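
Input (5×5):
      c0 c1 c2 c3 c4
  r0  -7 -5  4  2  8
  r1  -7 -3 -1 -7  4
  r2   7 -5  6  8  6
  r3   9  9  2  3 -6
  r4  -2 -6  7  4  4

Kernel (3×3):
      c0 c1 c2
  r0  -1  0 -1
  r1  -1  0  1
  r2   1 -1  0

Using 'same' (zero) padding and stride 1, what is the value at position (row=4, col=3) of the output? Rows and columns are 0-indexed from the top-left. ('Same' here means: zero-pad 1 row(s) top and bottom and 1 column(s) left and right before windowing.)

1

The receptive field on the zero-padded input at this output position is [2 3 -6 / 7 4 4 / 0 0 0]. Elementwise product with the kernel and sum: 2·-1 + -6·-1 + 7·-1 + 4·1 + 0·1 + 0·-1.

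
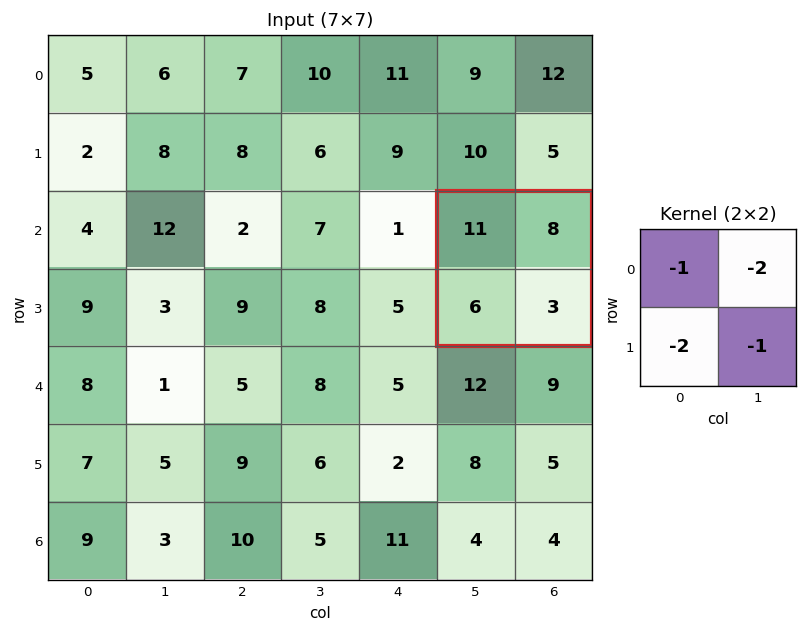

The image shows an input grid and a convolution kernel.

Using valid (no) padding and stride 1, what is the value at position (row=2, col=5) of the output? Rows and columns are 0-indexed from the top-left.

-42

The receptive field on the input at this output position is [11 8 / 6 3]. Elementwise product with the kernel and sum: 11·-1 + 8·-2 + 6·-2 + 3·-1.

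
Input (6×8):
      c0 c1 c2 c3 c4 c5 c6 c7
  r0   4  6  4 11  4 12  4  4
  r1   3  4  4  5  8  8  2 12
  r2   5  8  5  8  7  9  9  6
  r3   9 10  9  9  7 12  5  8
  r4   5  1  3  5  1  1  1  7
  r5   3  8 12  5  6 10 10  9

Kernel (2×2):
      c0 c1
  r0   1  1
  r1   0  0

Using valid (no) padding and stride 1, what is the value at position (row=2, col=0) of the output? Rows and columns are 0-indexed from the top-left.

The receptive field on the input at this output position is [5 8 / 9 10]. Elementwise product with the kernel and sum: 5·1 + 8·1.

13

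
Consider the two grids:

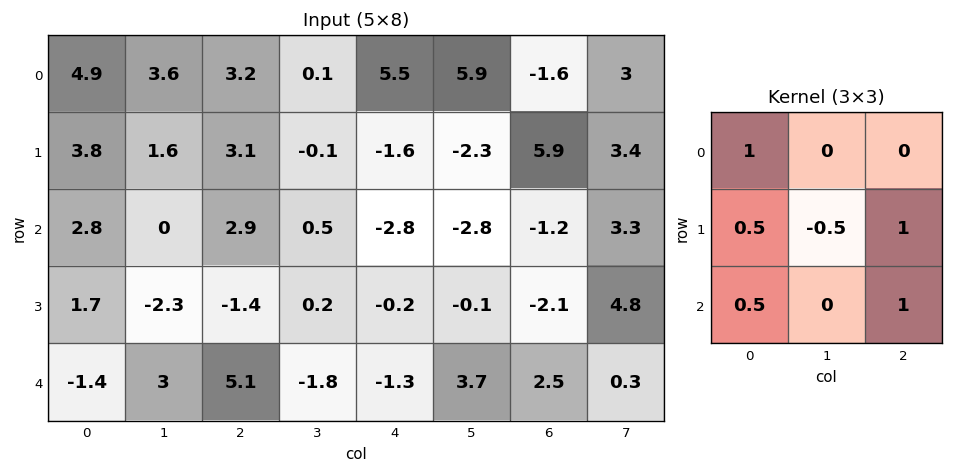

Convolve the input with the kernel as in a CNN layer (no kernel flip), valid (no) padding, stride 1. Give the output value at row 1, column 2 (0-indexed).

0.6

The receptive field on the input at this output position is [3.1 -0.1 -1.6 / 2.9 0.5 -2.8 / -1.4 0.2 -0.2]. Elementwise product with the kernel and sum: 3.1·1 + 2.9·0.5 + 0.5·-0.5 + -2.8·1 + -1.4·0.5 + -0.2·1.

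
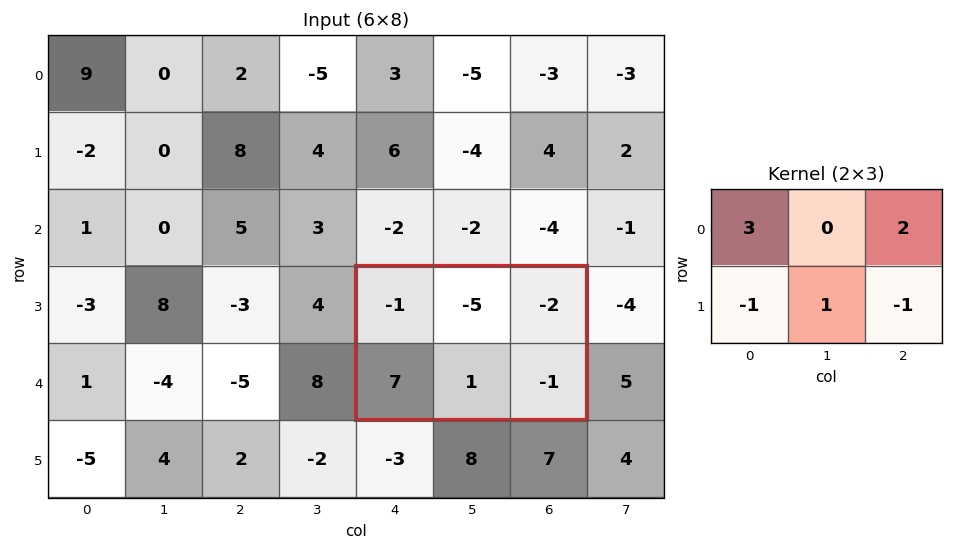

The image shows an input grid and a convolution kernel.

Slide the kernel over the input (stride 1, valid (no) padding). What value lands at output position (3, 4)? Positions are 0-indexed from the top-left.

The receptive field on the input at this output position is [-1 -5 -2 / 7 1 -1]. Elementwise product with the kernel and sum: -1·3 + -2·2 + 7·-1 + 1·1 + -1·-1.

-12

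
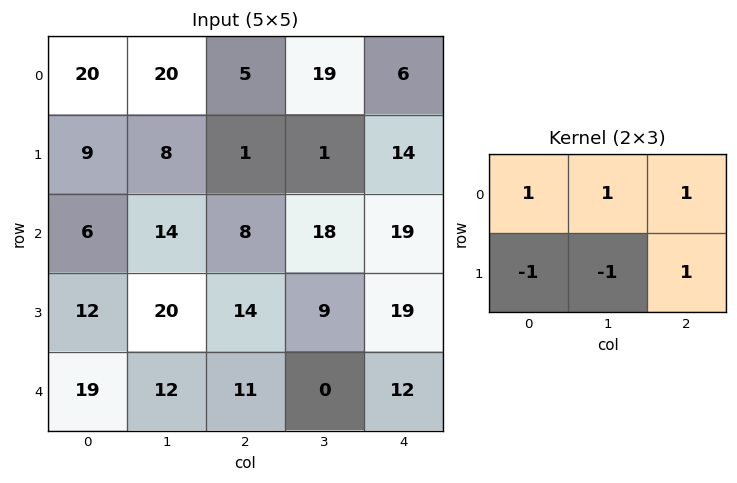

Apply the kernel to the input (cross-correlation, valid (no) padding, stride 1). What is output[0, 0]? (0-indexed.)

The receptive field on the input at this output position is [20 20 5 / 9 8 1]. Elementwise product with the kernel and sum: 20·1 + 20·1 + 5·1 + 9·-1 + 8·-1 + 1·1.

29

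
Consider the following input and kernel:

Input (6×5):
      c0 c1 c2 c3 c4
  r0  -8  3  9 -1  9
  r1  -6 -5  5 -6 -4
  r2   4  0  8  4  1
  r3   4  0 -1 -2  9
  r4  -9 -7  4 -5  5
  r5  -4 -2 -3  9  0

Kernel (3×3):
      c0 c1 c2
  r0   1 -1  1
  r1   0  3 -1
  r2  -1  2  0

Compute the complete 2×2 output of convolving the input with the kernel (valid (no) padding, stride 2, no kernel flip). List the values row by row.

Output[0,0]: The receptive field on the input at this output position is [-8 3 9 / -6 -5 5 / 4 0 8]. Elementwise product with the kernel and sum: -8·1 + 3·-1 + 9·1 + -5·3 + 5·-1 + 4·-1 + 0·2.

-26 5
8 -24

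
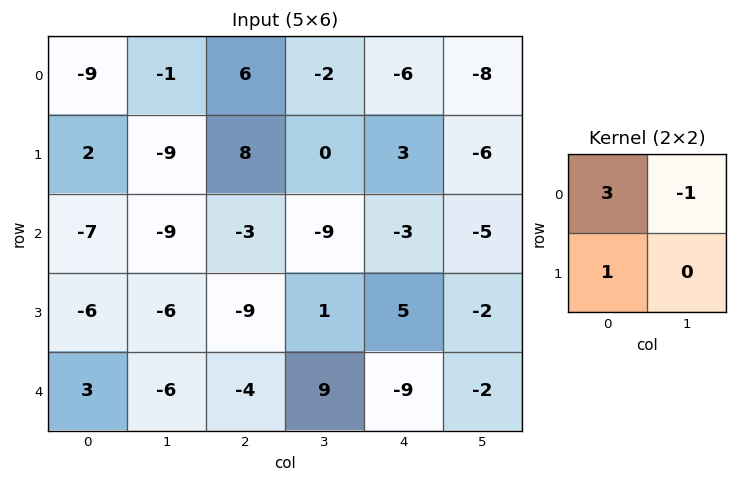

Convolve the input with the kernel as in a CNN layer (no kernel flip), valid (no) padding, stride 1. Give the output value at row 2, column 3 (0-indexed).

The receptive field on the input at this output position is [-9 -3 / 1 5]. Elementwise product with the kernel and sum: -9·3 + -3·-1 + 1·1.

-23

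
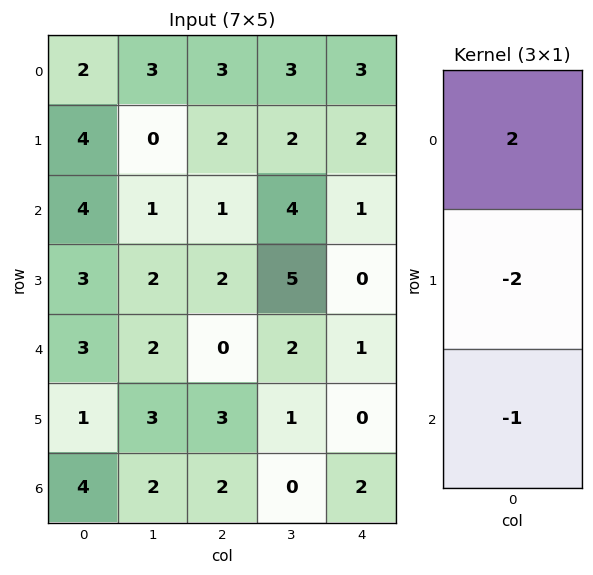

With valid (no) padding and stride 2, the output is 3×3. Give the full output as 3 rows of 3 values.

-8 1 1
-1 -2 1
0 -8 0

Output[0,0]: The receptive field on the input at this output position is [2 / 4 / 4]. Elementwise product with the kernel and sum: 2·2 + 4·-2 + 4·-1.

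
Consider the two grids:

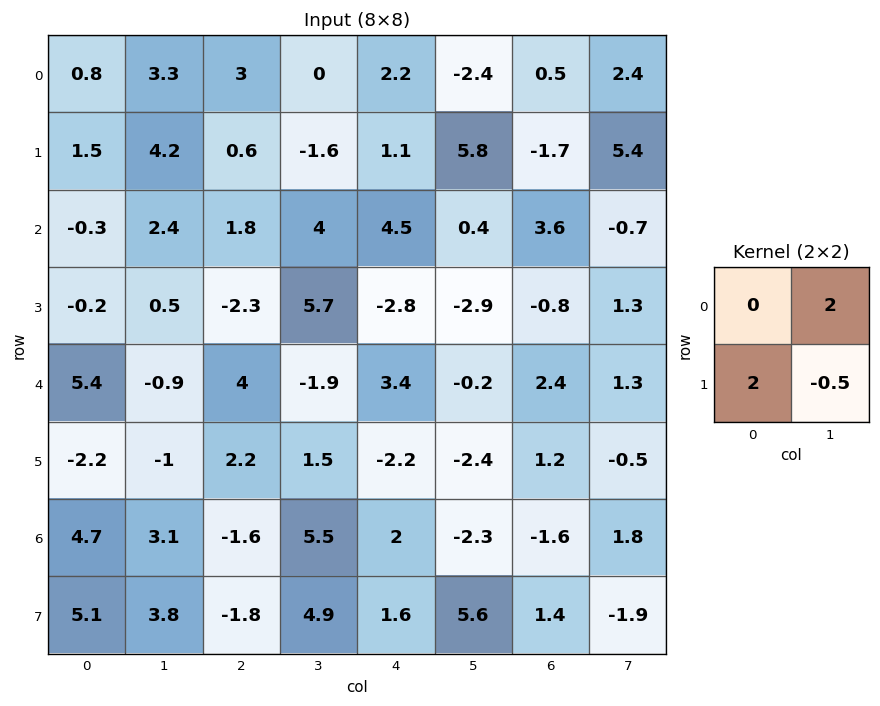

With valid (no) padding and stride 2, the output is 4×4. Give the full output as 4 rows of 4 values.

Output[0,0]: The receptive field on the input at this output position is [0.8 3.3 / 1.5 4.2]. Elementwise product with the kernel and sum: 3.3·2 + 1.5·2 + 4.2·-0.5.

7.5 2 -5.5 -1.3
4.15 0.55 -3.35 -3.65
-5.7 -0.15 -3.6 5.25
14.5 4.95 -4.2 7.35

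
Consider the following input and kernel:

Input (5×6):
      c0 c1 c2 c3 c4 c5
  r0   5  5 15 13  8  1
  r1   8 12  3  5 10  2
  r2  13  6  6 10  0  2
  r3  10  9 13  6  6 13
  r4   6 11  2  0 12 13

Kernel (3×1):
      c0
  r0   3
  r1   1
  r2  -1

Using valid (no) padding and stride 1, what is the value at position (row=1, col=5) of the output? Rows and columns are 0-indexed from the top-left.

The receptive field on the input at this output position is [2 / 2 / 13]. Elementwise product with the kernel and sum: 2·3 + 2·1 + 13·-1.

-5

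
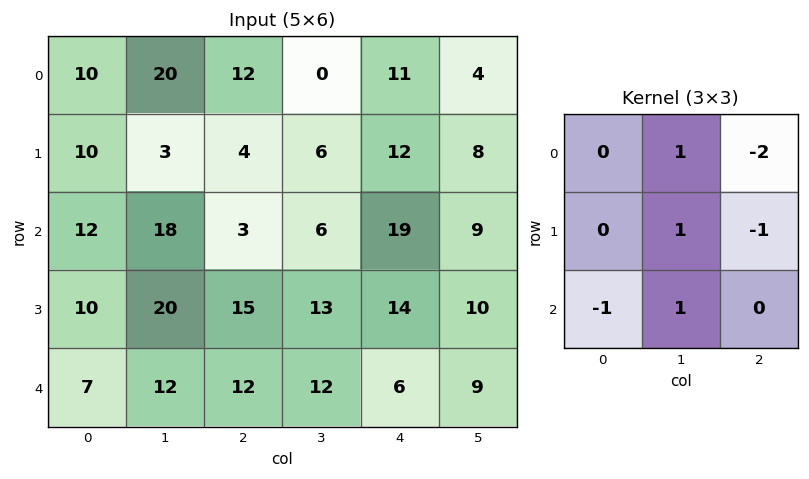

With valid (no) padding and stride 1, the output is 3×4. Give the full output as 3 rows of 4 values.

Output[0,0]: The receptive field on the input at this output position is [10 20 12 / 10 3 4 / 12 18 3]. Elementwise product with the kernel and sum: 20·1 + 12·-2 + 3·1 + 4·-1 + 12·-1 + 18·1.
Output[0,1]: The receptive field on the input at this output position is [20 12 0 / 3 4 6 / 18 3 6]. Elementwise product with the kernel and sum: 12·1 + 0·-2 + 4·1 + 6·-1 + 18·-1 + 3·1.

1 -5 -25 20
20 -16 -33 7
22 -7 -33 -1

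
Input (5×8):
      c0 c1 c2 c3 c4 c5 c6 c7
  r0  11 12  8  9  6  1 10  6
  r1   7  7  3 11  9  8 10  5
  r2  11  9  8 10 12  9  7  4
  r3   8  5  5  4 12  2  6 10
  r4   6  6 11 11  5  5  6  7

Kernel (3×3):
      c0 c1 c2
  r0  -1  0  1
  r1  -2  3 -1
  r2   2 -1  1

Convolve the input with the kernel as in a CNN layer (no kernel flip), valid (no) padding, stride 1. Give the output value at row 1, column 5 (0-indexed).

4

The receptive field on the input at this output position is [8 10 5 / 9 7 4 / 2 6 10]. Elementwise product with the kernel and sum: 8·-1 + 5·1 + 9·-2 + 7·3 + 4·-1 + 2·2 + 6·-1 + 10·1.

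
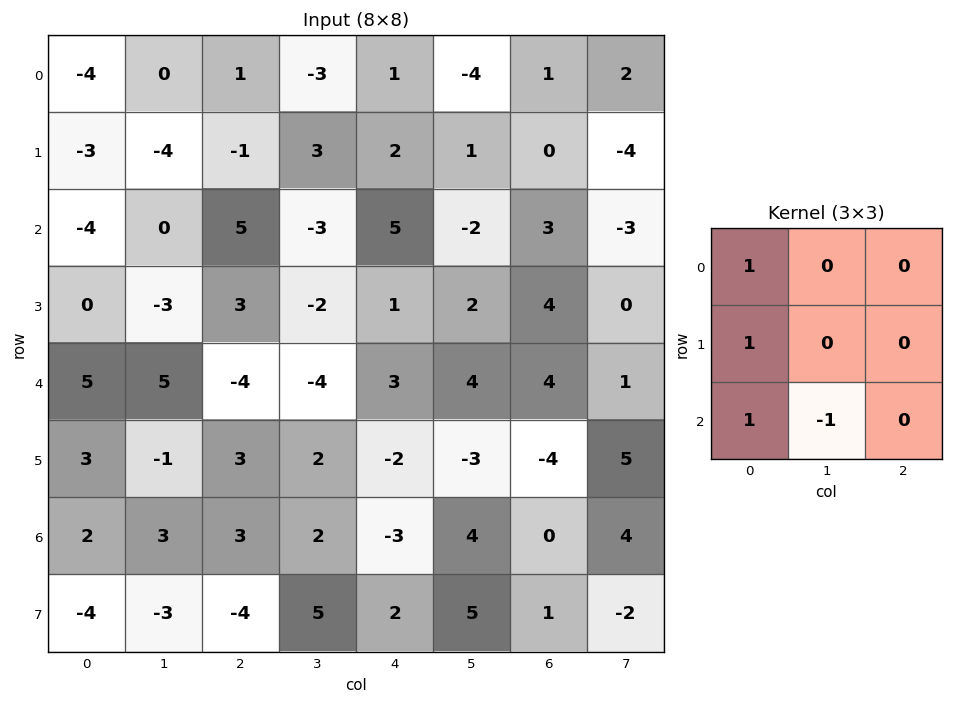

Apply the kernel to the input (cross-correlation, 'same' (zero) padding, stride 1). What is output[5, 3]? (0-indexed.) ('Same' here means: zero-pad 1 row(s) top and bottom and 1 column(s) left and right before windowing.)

The receptive field on the zero-padded input at this output position is [-4 -4 3 / 3 2 -2 / 3 2 -3]. Elementwise product with the kernel and sum: -4·1 + 3·1 + 3·1 + 2·-1.

0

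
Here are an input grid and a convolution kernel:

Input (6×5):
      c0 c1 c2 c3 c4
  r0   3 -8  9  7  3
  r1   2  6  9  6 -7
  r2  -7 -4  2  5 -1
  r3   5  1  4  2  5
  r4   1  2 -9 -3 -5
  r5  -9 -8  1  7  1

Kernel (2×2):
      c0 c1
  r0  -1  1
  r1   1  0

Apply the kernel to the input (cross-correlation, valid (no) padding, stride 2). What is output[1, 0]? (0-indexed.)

The receptive field on the input at this output position is [-7 -4 / 5 1]. Elementwise product with the kernel and sum: -7·-1 + -4·1 + 5·1.

8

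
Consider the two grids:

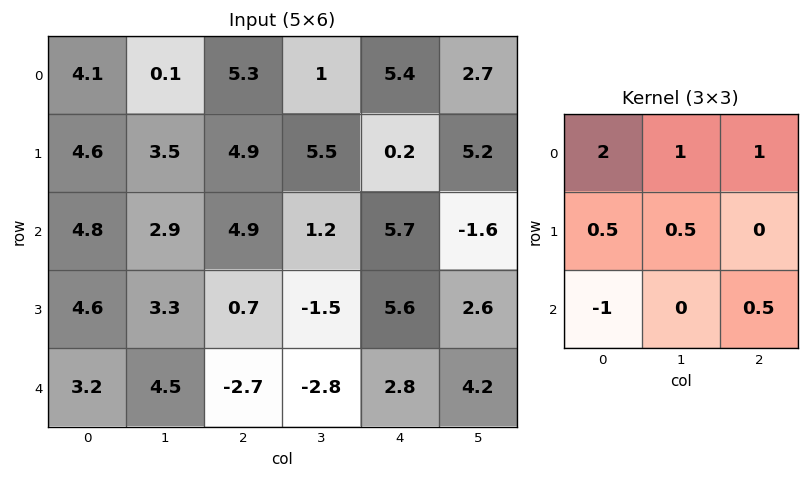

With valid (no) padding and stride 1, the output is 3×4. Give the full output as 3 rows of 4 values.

15.3 8.4 20.15 10.95
17.2 17.25 20.65 22.65
16.8 8 20.4 13.45

Output[0,0]: The receptive field on the input at this output position is [4.1 0.1 5.3 / 4.6 3.5 4.9 / 4.8 2.9 4.9]. Elementwise product with the kernel and sum: 4.1·2 + 0.1·1 + 5.3·1 + 4.6·0.5 + 3.5·0.5 + 4.8·-1 + 4.9·0.5.
Output[0,1]: The receptive field on the input at this output position is [0.1 5.3 1 / 3.5 4.9 5.5 / 2.9 4.9 1.2]. Elementwise product with the kernel and sum: 0.1·2 + 5.3·1 + 1·1 + 3.5·0.5 + 4.9·0.5 + 2.9·-1 + 1.2·0.5.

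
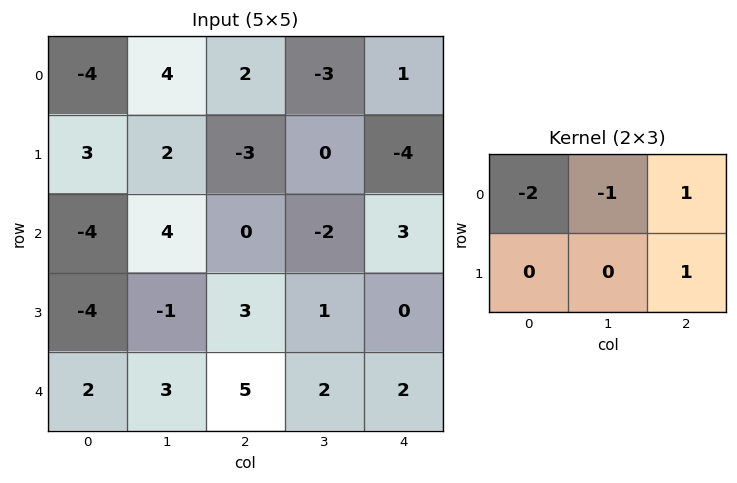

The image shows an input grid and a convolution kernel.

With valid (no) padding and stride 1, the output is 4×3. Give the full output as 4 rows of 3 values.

Output[0,0]: The receptive field on the input at this output position is [-4 4 2 / 3 2 -3]. Elementwise product with the kernel and sum: -4·-2 + 4·-1 + 2·1 + -3·1.

3 -13 -4
-11 -3 5
7 -9 5
17 2 -5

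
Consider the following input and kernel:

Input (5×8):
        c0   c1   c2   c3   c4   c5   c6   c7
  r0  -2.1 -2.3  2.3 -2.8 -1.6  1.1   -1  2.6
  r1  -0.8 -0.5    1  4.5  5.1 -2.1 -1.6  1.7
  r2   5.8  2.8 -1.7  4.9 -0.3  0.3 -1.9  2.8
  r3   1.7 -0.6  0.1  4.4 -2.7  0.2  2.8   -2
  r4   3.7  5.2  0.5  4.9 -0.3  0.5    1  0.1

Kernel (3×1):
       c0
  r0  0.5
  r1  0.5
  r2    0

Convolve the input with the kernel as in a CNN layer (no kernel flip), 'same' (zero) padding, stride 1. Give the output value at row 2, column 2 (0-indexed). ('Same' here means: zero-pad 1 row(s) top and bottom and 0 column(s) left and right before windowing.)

-0.35

The receptive field on the zero-padded input at this output position is [1 / -1.7 / 0.1]. Elementwise product with the kernel and sum: 1·0.5 + -1.7·0.5.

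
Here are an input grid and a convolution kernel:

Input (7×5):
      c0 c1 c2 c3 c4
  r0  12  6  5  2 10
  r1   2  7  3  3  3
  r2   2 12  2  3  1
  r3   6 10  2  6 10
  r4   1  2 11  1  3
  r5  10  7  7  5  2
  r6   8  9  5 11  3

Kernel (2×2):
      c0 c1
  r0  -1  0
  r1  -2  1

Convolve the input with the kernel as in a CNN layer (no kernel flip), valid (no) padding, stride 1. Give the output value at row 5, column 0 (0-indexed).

The receptive field on the input at this output position is [10 7 / 8 9]. Elementwise product with the kernel and sum: 10·-1 + 8·-2 + 9·1.

-17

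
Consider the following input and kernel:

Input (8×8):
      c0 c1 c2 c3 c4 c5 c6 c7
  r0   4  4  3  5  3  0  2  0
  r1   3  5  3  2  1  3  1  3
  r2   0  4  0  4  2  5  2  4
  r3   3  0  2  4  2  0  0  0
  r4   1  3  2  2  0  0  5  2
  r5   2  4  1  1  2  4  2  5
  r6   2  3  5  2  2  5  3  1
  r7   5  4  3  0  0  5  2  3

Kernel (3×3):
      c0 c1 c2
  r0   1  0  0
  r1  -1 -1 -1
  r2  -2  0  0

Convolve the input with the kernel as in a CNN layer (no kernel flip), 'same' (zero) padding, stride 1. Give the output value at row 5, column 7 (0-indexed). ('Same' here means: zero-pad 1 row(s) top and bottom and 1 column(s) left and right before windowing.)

-8

The receptive field on the zero-padded input at this output position is [5 2 0 / 2 5 0 / 3 1 0]. Elementwise product with the kernel and sum: 5·1 + 2·-1 + 5·-1 + 0·-1 + 3·-2.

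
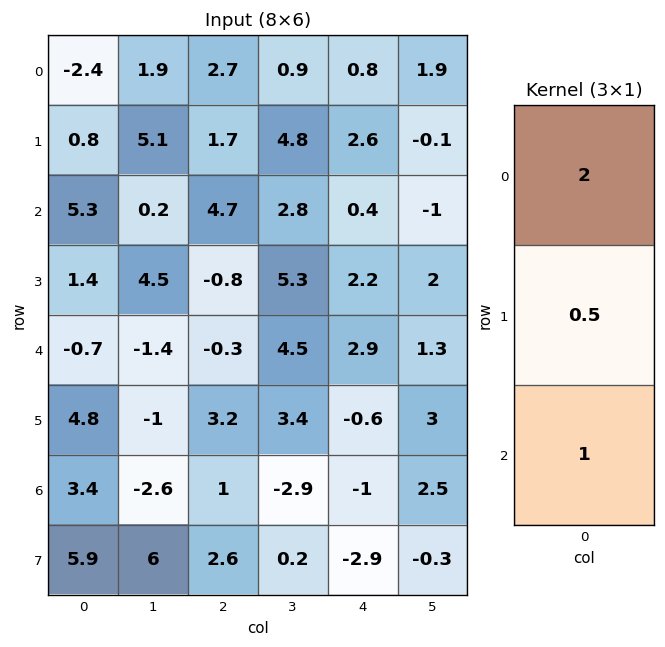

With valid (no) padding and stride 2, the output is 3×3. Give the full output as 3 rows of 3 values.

0.9 10.95 3.3
10.6 8.7 4.8
4.4 2 4.5

Output[0,0]: The receptive field on the input at this output position is [-2.4 / 0.8 / 5.3]. Elementwise product with the kernel and sum: -2.4·2 + 0.8·0.5 + 5.3·1.
Output[0,1]: The receptive field on the input at this output position is [2.7 / 1.7 / 4.7]. Elementwise product with the kernel and sum: 2.7·2 + 1.7·0.5 + 4.7·1.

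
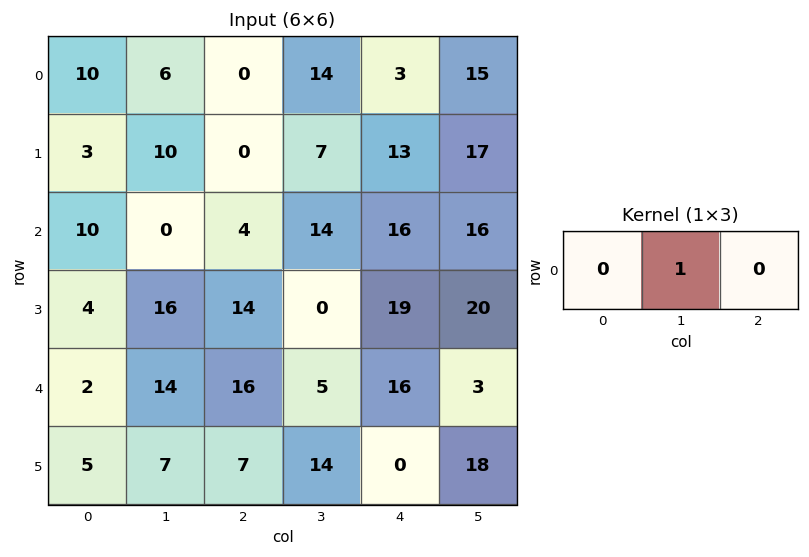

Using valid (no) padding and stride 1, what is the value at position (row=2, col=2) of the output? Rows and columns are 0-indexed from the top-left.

The receptive field on the input at this output position is [4 14 16]. Elementwise product with the kernel and sum: 14·1.

14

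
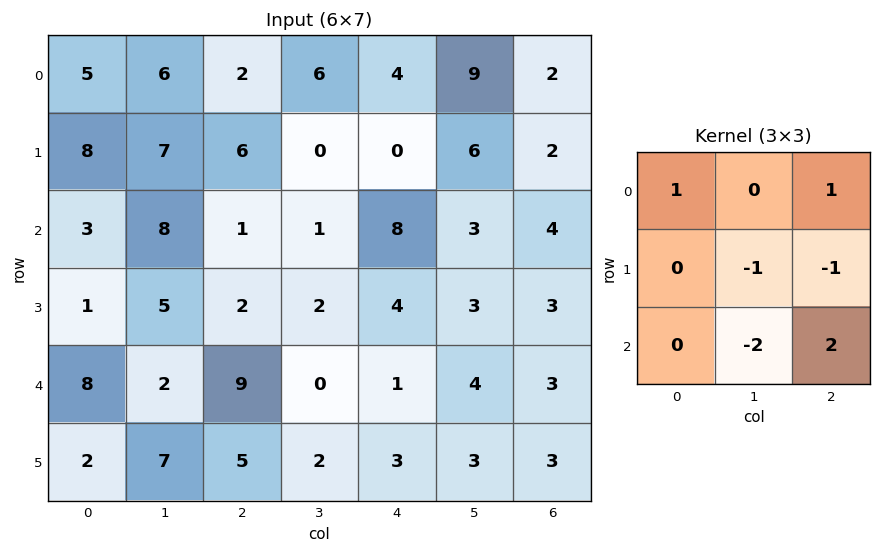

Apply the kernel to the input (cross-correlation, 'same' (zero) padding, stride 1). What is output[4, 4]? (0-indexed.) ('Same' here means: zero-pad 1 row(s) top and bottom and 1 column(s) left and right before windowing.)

The receptive field on the zero-padded input at this output position is [2 4 3 / 0 1 4 / 2 3 3]. Elementwise product with the kernel and sum: 2·1 + 3·1 + 1·-1 + 4·-1 + 3·-2 + 3·2.

0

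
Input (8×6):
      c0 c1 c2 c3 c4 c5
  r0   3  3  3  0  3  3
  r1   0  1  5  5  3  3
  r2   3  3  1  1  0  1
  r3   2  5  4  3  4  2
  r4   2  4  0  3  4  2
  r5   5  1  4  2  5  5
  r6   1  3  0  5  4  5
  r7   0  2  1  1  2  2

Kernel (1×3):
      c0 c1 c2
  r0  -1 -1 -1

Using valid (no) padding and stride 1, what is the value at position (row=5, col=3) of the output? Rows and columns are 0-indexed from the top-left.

-12

The receptive field on the input at this output position is [2 5 5]. Elementwise product with the kernel and sum: 2·-1 + 5·-1 + 5·-1.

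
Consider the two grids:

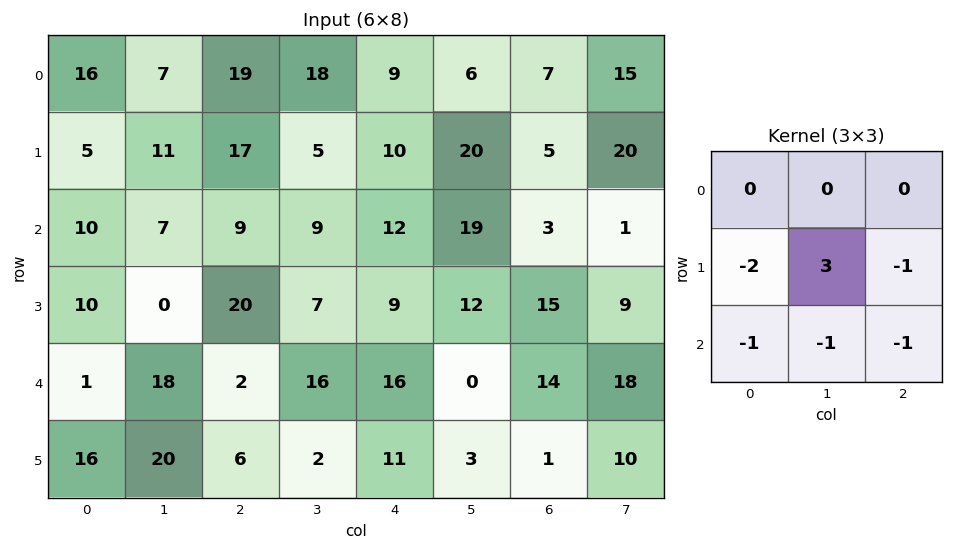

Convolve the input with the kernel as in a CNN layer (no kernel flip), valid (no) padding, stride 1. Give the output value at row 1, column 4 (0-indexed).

-6

The receptive field on the input at this output position is [10 20 5 / 12 19 3 / 9 12 15]. Elementwise product with the kernel and sum: 12·-2 + 19·3 + 3·-1 + 9·-1 + 12·-1 + 15·-1.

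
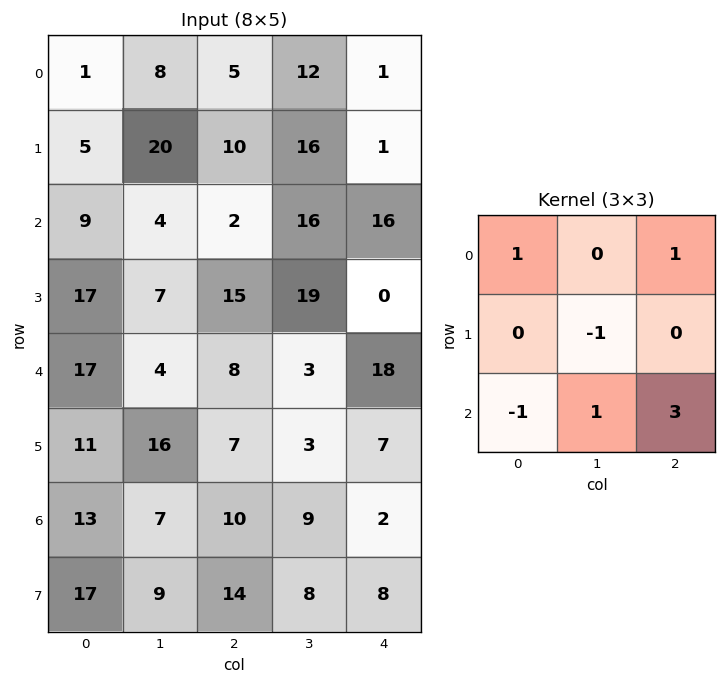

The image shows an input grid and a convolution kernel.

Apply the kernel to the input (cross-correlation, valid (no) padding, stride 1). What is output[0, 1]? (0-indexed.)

The receptive field on the input at this output position is [8 5 12 / 20 10 16 / 4 2 16]. Elementwise product with the kernel and sum: 8·1 + 12·1 + 10·-1 + 4·-1 + 2·1 + 16·3.

56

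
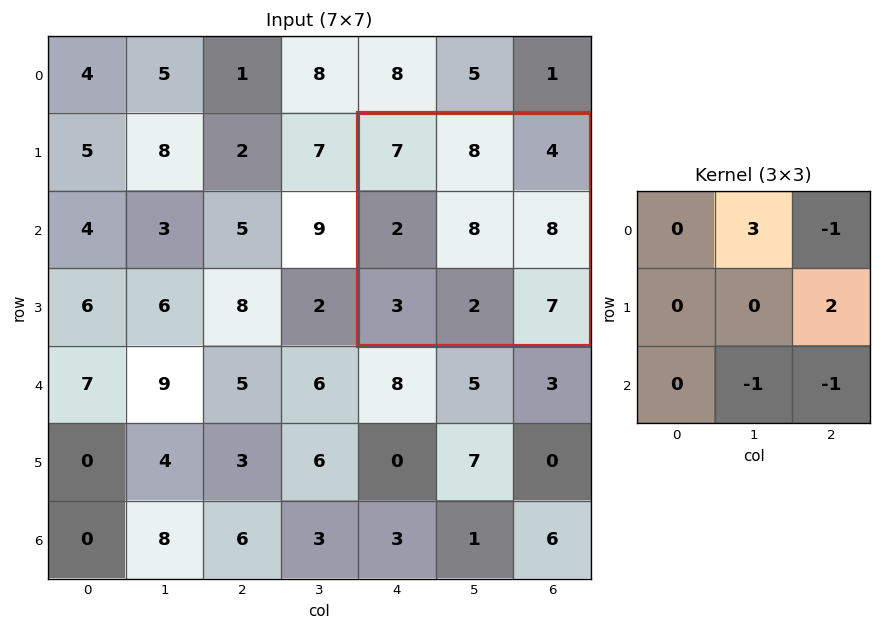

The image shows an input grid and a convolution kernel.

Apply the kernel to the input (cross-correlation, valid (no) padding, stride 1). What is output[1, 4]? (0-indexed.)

27

The receptive field on the input at this output position is [7 8 4 / 2 8 8 / 3 2 7]. Elementwise product with the kernel and sum: 8·3 + 4·-1 + 8·2 + 2·-1 + 7·-1.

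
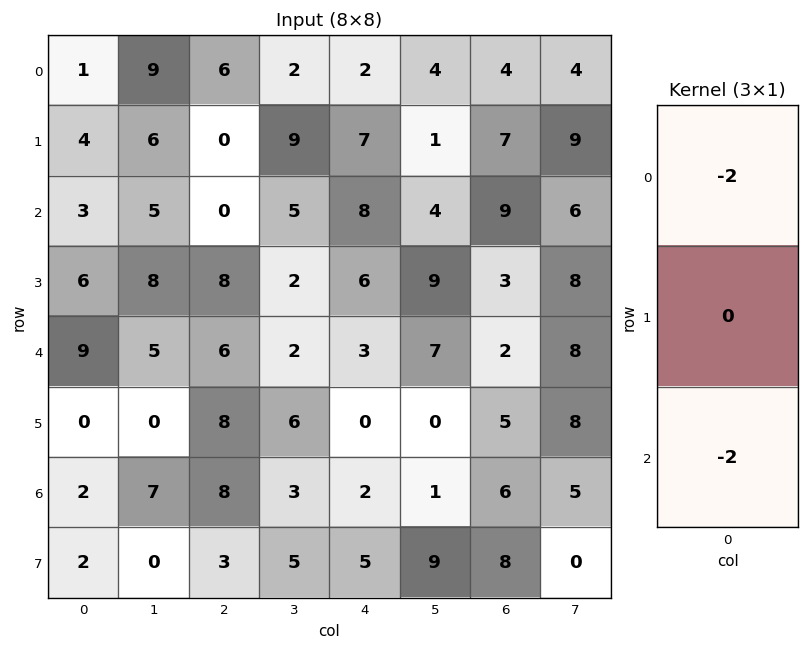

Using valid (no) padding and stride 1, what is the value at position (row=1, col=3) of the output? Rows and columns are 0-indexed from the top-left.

-22

The receptive field on the input at this output position is [9 / 5 / 2]. Elementwise product with the kernel and sum: 9·-2 + 2·-2.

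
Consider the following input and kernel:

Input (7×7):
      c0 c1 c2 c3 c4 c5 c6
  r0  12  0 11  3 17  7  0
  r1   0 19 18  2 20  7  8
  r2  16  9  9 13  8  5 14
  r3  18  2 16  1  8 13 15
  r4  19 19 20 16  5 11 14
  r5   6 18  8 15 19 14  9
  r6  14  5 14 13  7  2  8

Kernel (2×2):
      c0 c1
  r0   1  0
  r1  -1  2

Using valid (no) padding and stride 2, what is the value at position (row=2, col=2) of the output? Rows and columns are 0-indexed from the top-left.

14

The receptive field on the input at this output position is [5 11 / 19 14]. Elementwise product with the kernel and sum: 5·1 + 19·-1 + 14·2.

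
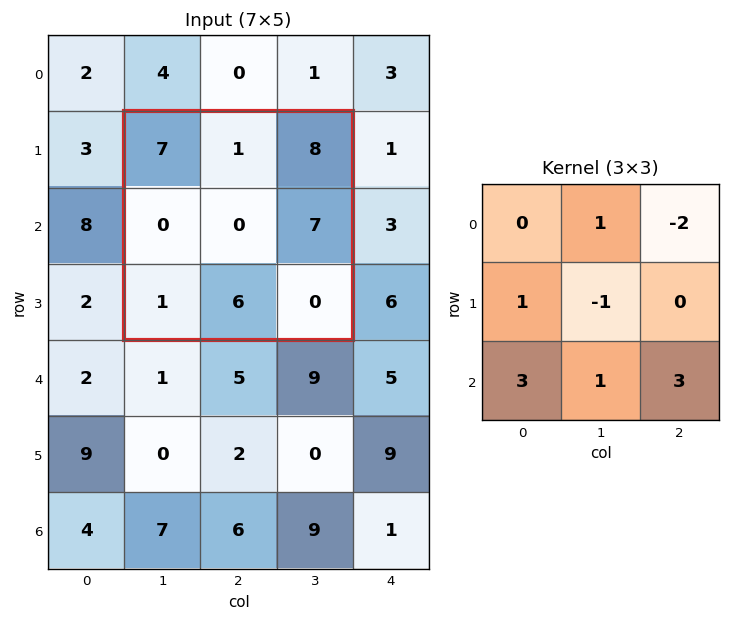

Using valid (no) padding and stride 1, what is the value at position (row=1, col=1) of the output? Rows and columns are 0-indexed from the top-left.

-6

The receptive field on the input at this output position is [7 1 8 / 0 0 7 / 1 6 0]. Elementwise product with the kernel and sum: 1·1 + 8·-2 + 0·1 + 0·-1 + 1·3 + 6·1 + 0·3.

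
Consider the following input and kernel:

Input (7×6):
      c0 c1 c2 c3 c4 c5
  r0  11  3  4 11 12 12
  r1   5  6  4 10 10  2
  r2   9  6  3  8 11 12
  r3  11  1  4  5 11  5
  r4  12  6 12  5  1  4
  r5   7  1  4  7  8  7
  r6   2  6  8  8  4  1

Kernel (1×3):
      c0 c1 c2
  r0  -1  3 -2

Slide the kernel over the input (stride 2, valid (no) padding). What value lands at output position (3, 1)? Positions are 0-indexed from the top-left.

The receptive field on the input at this output position is [8 8 4]. Elementwise product with the kernel and sum: 8·-1 + 8·3 + 4·-2.

8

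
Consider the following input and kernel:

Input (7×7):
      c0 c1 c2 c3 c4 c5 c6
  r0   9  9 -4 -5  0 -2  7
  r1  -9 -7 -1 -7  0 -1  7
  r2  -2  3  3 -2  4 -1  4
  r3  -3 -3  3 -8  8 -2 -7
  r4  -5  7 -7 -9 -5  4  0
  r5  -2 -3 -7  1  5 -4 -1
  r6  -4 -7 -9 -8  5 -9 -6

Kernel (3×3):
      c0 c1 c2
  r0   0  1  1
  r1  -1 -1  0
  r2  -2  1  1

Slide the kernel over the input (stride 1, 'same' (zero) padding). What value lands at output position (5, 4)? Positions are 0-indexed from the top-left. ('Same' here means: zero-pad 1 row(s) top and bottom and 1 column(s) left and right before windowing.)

5

The receptive field on the zero-padded input at this output position is [-9 -5 4 / 1 5 -4 / -8 5 -9]. Elementwise product with the kernel and sum: -5·1 + 4·1 + 1·-1 + 5·-1 + -8·-2 + 5·1 + -9·1.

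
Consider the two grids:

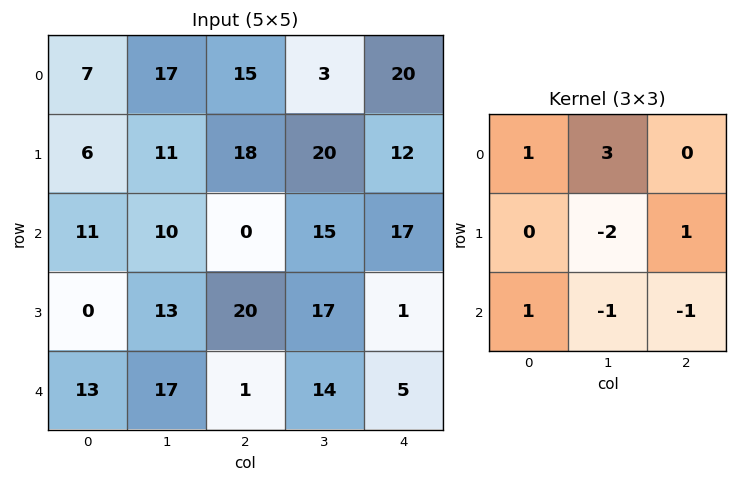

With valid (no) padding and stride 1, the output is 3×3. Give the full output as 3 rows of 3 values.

55 41 -36
-14 56 67
30 -11 -6

Output[0,0]: The receptive field on the input at this output position is [7 17 15 / 6 11 18 / 11 10 0]. Elementwise product with the kernel and sum: 7·1 + 17·3 + 11·-2 + 18·1 + 11·1 + 10·-1 + 0·-1.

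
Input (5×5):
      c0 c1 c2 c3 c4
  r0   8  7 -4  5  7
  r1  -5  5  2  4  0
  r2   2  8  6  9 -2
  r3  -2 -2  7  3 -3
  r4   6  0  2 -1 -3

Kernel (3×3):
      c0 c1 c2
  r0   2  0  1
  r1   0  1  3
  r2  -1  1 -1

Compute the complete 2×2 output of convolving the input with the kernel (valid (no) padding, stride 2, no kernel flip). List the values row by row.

Output[0,0]: The receptive field on the input at this output position is [8 7 -4 / -5 5 2 / 2 8 6]. Elementwise product with the kernel and sum: 8·2 + -4·1 + 5·1 + 2·3 + 2·-1 + 8·1 + 6·-1.
Output[0,1]: The receptive field on the input at this output position is [-4 5 7 / 2 4 0 / 6 9 -2]. Elementwise product with the kernel and sum: -4·2 + 7·1 + 4·1 + 0·3 + 6·-1 + 9·1 + -2·-1.

23 8
21 4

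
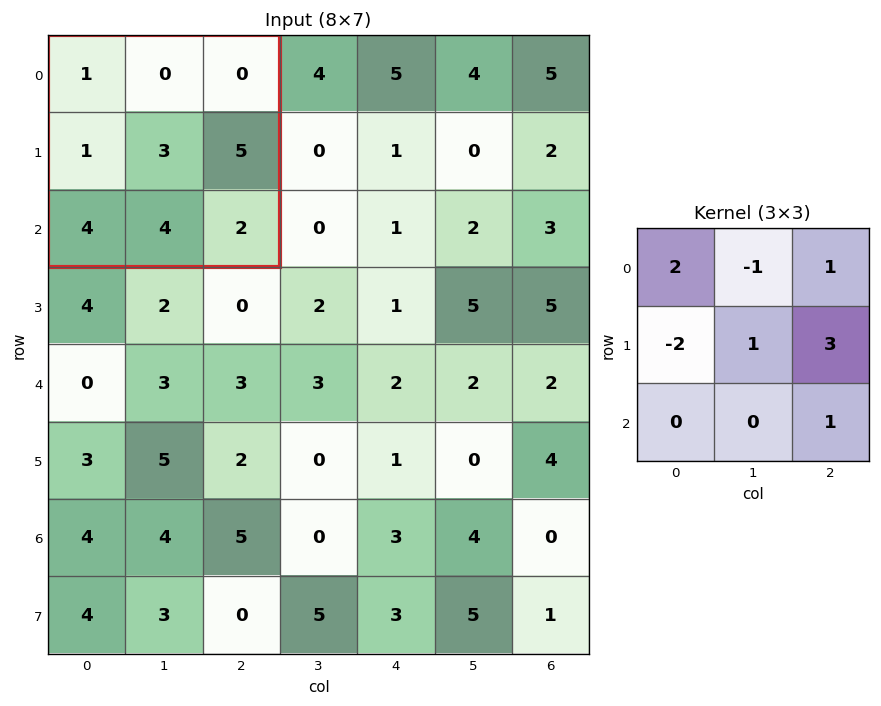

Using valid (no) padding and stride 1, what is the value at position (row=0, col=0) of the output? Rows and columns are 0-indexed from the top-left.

The receptive field on the input at this output position is [1 0 0 / 1 3 5 / 4 4 2]. Elementwise product with the kernel and sum: 1·2 + 0·-1 + 0·1 + 1·-2 + 3·1 + 5·3 + 2·1.

20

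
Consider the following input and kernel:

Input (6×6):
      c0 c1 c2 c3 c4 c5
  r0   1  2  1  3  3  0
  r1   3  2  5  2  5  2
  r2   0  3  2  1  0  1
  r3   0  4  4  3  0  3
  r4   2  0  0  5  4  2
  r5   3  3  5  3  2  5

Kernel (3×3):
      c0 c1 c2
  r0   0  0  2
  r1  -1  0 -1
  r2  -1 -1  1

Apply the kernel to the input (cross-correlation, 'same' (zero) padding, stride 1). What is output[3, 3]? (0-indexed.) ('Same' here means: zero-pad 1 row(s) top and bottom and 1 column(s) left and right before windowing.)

The receptive field on the zero-padded input at this output position is [2 1 0 / 4 3 0 / 0 5 4]. Elementwise product with the kernel and sum: 0·2 + 4·-1 + 0·-1 + 0·-1 + 5·-1 + 4·1.

-5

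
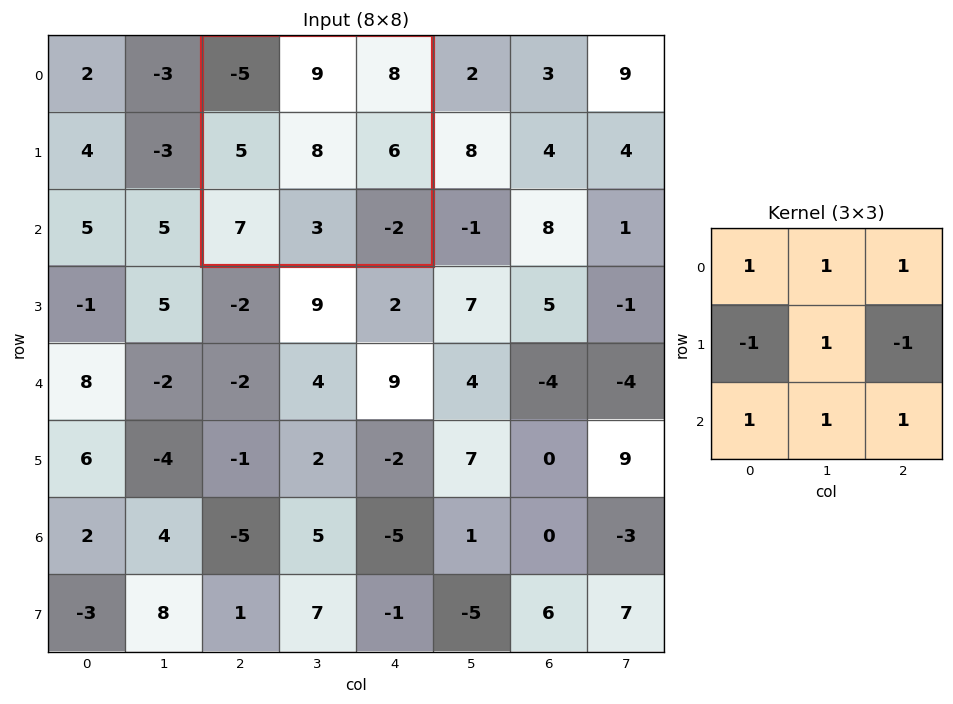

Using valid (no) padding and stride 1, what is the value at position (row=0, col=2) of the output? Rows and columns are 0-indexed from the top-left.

17

The receptive field on the input at this output position is [-5 9 8 / 5 8 6 / 7 3 -2]. Elementwise product with the kernel and sum: -5·1 + 9·1 + 8·1 + 5·-1 + 8·1 + 6·-1 + 7·1 + 3·1 + -2·1.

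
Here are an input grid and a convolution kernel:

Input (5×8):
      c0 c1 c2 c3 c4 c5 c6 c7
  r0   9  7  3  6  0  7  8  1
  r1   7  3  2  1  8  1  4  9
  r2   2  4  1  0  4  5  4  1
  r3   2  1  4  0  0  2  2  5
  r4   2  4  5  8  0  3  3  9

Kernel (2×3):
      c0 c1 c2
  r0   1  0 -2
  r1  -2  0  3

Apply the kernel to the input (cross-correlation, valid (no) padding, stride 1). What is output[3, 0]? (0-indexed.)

5

The receptive field on the input at this output position is [2 1 4 / 2 4 5]. Elementwise product with the kernel and sum: 2·1 + 4·-2 + 2·-2 + 5·3.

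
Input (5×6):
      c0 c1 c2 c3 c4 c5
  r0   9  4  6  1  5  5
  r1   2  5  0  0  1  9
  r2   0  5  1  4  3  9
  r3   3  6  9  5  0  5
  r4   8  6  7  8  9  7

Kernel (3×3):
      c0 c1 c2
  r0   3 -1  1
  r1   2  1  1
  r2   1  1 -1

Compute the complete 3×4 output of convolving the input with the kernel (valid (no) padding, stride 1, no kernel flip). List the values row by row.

42 19 25 11
7 40 24 28
24 49 31 43

Output[0,0]: The receptive field on the input at this output position is [9 4 6 / 2 5 0 / 0 5 1]. Elementwise product with the kernel and sum: 9·3 + 4·-1 + 6·1 + 2·2 + 5·1 + 0·1 + 0·1 + 5·1 + 1·-1.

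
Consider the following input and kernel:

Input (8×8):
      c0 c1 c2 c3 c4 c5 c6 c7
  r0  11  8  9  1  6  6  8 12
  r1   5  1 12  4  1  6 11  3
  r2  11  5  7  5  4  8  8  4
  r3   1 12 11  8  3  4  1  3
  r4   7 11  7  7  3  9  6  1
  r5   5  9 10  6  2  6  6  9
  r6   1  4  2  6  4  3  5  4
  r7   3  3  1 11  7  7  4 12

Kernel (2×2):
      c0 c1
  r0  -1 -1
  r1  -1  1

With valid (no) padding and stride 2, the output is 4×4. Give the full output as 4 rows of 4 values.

Output[0,0]: The receptive field on the input at this output position is [11 8 / 5 1]. Elementwise product with the kernel and sum: 11·-1 + 8·-1 + 5·-1 + 1·1.

-23 -18 -7 -28
-5 -15 -11 -10
-14 -18 -8 -4
-5 2 -7 -1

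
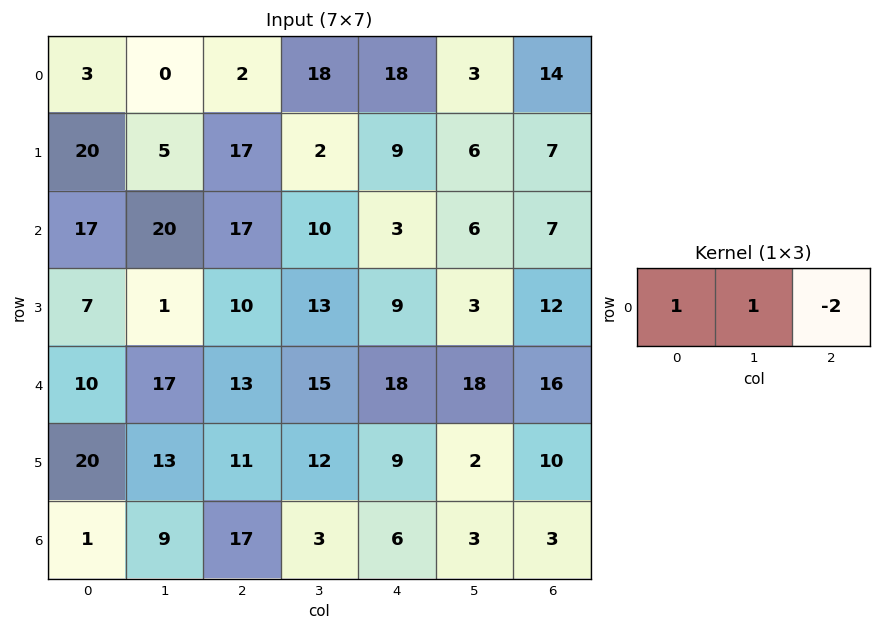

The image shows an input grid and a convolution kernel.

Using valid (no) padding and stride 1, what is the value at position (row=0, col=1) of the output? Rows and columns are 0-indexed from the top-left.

-34

The receptive field on the input at this output position is [0 2 18]. Elementwise product with the kernel and sum: 0·1 + 2·1 + 18·-2.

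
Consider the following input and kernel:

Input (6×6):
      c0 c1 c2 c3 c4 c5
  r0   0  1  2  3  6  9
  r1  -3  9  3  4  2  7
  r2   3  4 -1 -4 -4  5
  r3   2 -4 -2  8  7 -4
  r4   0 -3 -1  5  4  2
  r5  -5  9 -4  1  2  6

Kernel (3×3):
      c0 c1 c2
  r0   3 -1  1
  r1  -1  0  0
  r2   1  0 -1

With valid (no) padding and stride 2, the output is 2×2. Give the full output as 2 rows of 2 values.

8 9
3 -6

Output[0,0]: The receptive field on the input at this output position is [0 1 2 / -3 9 3 / 3 4 -1]. Elementwise product with the kernel and sum: 0·3 + 1·-1 + 2·1 + -3·-1 + 3·1 + -1·-1.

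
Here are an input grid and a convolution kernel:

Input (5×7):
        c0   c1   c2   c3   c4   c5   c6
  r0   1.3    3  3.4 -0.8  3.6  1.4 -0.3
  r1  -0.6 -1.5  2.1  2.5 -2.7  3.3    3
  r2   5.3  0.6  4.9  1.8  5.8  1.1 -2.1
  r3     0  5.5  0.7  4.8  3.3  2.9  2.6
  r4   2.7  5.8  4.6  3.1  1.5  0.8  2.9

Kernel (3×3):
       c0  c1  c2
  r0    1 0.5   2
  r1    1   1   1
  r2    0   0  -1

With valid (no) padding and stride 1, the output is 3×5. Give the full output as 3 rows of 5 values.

4.7 4.4 6.3 5.8 9.4
12.95 7.05 7.15 13.55 7.15
17 14.55 24.7 17.1 8.05

Output[0,0]: The receptive field on the input at this output position is [1.3 3 3.4 / -0.6 -1.5 2.1 / 5.3 0.6 4.9]. Elementwise product with the kernel and sum: 1.3·1 + 3·0.5 + 3.4·2 + -0.6·1 + -1.5·1 + 2.1·1 + 4.9·-1.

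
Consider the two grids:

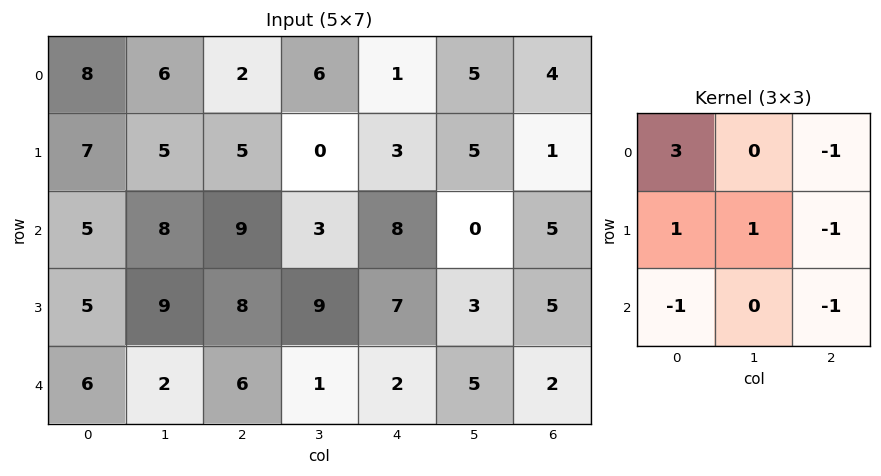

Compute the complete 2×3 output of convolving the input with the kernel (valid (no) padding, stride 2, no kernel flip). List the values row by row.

Output[0,0]: The receptive field on the input at this output position is [8 6 2 / 7 5 5 / 5 8 9]. Elementwise product with the kernel and sum: 8·3 + 2·-1 + 7·1 + 5·1 + 5·-1 + 5·-1 + 9·-1.
Output[0,1]: The receptive field on the input at this output position is [2 6 1 / 5 0 3 / 9 3 8]. Elementwise product with the kernel and sum: 2·3 + 1·-1 + 5·1 + 0·1 + 3·-1 + 9·-1 + 8·-1.

15 -10 -7
0 21 20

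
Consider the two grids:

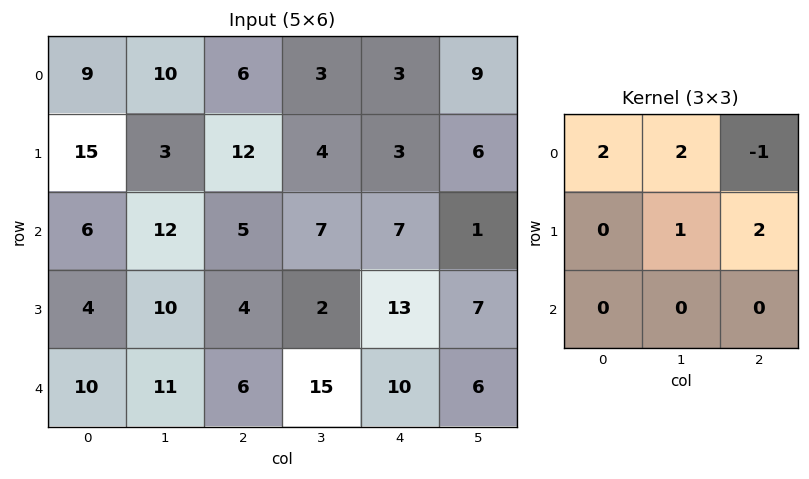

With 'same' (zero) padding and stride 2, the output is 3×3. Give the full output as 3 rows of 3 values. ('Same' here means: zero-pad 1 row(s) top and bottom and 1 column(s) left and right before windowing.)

Output[0,0]: The receptive field on the zero-padded input at this output position is [0 0 0 / 0 9 10 / 0 15 3]. Elementwise product with the kernel and sum: 0·2 + 0·2 + 0·-1 + 9·1 + 10·2.

29 12 21
57 45 17
30 62 45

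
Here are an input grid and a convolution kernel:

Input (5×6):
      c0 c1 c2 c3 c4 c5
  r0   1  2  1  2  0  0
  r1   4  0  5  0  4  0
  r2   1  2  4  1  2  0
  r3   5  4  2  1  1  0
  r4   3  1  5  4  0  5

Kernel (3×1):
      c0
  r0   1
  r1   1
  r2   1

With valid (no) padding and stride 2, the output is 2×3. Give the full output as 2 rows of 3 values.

6 10 6
9 11 3

Output[0,0]: The receptive field on the input at this output position is [1 / 4 / 1]. Elementwise product with the kernel and sum: 1·1 + 4·1 + 1·1.
Output[0,1]: The receptive field on the input at this output position is [1 / 5 / 4]. Elementwise product with the kernel and sum: 1·1 + 5·1 + 4·1.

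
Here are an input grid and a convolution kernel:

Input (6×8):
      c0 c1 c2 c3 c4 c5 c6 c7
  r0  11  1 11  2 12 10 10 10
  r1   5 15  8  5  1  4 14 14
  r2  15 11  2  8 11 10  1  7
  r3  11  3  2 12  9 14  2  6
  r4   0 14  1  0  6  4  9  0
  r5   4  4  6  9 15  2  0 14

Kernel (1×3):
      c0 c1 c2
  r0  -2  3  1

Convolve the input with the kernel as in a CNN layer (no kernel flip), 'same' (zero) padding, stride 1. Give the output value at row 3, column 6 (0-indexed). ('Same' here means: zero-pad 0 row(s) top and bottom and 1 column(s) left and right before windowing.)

-16

The receptive field on the zero-padded input at this output position is [14 2 6]. Elementwise product with the kernel and sum: 14·-2 + 2·3 + 6·1.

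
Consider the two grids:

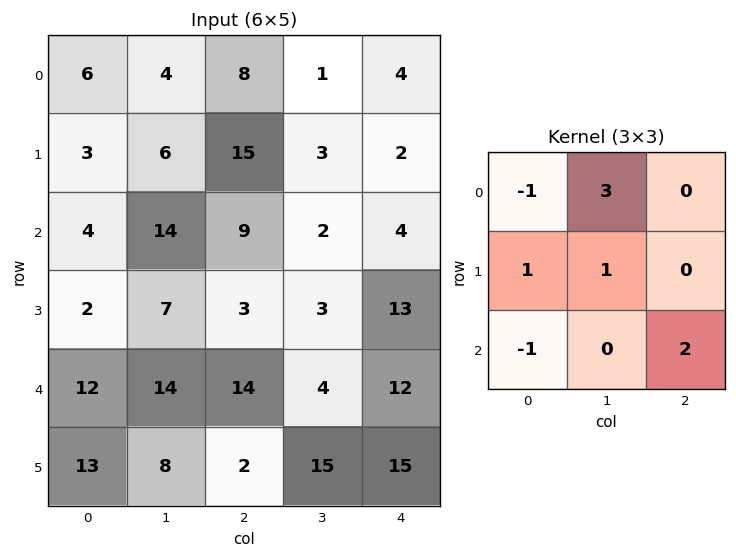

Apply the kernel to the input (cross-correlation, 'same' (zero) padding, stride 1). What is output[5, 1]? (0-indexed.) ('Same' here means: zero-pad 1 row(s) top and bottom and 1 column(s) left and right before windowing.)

The receptive field on the zero-padded input at this output position is [12 14 14 / 13 8 2 / 0 0 0]. Elementwise product with the kernel and sum: 12·-1 + 14·3 + 13·1 + 8·1 + 0·-1 + 0·2.

51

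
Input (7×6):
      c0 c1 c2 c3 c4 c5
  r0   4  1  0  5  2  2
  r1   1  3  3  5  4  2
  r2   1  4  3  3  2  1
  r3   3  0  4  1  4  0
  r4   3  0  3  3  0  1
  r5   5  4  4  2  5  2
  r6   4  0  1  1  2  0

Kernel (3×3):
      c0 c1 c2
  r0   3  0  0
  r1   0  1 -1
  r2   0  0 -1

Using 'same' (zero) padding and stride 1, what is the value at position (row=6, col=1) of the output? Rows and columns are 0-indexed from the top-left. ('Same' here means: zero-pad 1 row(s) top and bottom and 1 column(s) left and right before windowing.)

14

The receptive field on the zero-padded input at this output position is [5 4 4 / 4 0 1 / 0 0 0]. Elementwise product with the kernel and sum: 5·3 + 0·1 + 1·-1 + 0·-1.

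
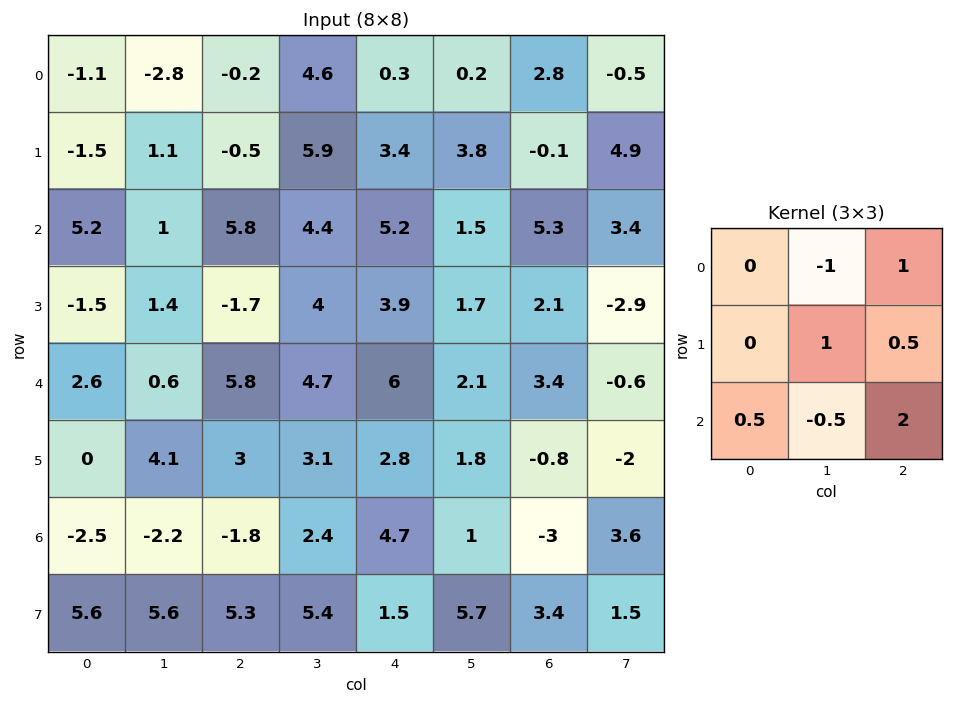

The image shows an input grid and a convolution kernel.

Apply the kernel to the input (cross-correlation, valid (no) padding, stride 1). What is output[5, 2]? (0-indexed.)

7.4

The receptive field on the input at this output position is [3 3.1 2.8 / -1.8 2.4 4.7 / 5.3 5.4 1.5]. Elementwise product with the kernel and sum: 3.1·-1 + 2.8·1 + 2.4·1 + 4.7·0.5 + 5.3·0.5 + 5.4·-0.5 + 1.5·2.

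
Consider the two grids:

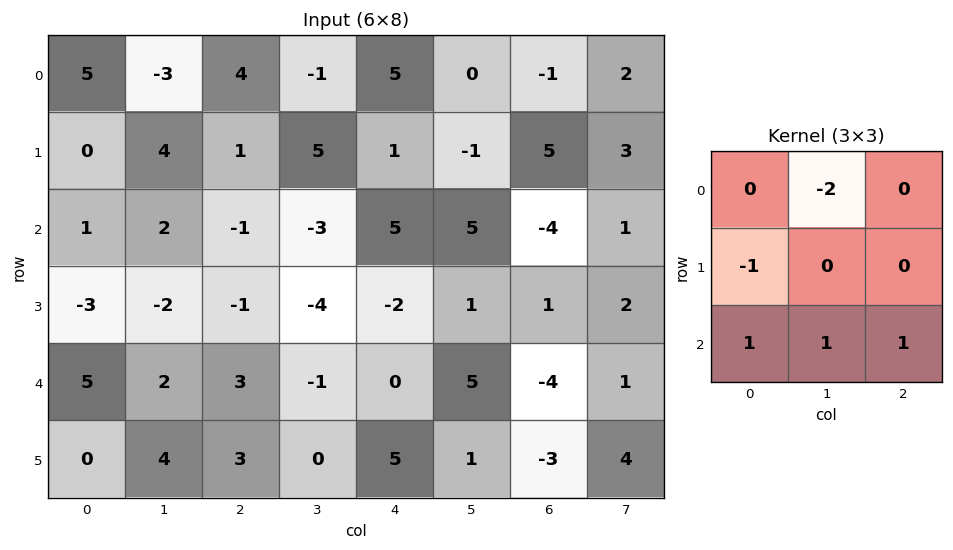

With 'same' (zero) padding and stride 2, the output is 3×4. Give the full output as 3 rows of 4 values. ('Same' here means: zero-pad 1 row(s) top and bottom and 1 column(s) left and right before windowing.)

Output[0,0]: The receptive field on the zero-padded input at this output position is [0 0 0 / 0 5 -3 / 0 0 4]. Elementwise product with the kernel and sum: 0·-2 + 0·-1 + 0·1 + 0·1 + 4·1.
Output[0,1]: The receptive field on the zero-padded input at this output position is [0 0 0 / -3 4 -1 / 4 1 5]. Elementwise product with the kernel and sum: 0·-2 + -3·-1 + 4·1 + 1·1 + 5·1.

4 13 6 7
-5 -11 -4 -11
10 7 11 -5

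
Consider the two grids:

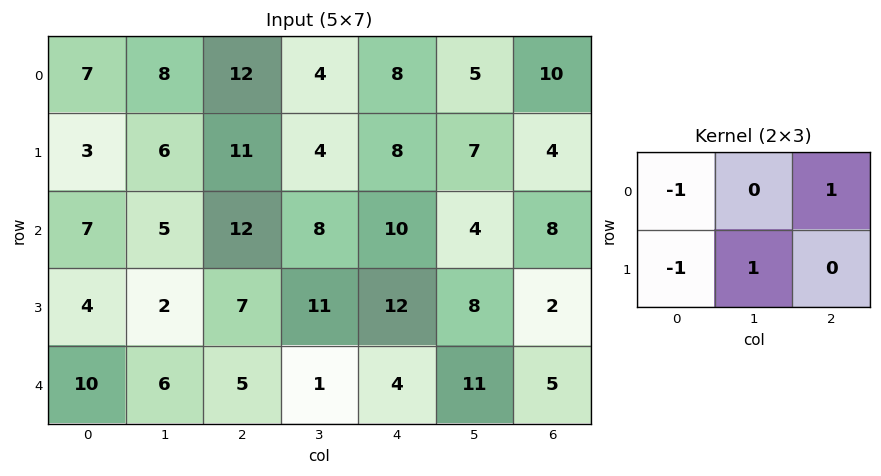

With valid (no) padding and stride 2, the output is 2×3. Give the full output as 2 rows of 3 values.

8 -11 1
3 2 -6

Output[0,0]: The receptive field on the input at this output position is [7 8 12 / 3 6 11]. Elementwise product with the kernel and sum: 7·-1 + 12·1 + 3·-1 + 6·1.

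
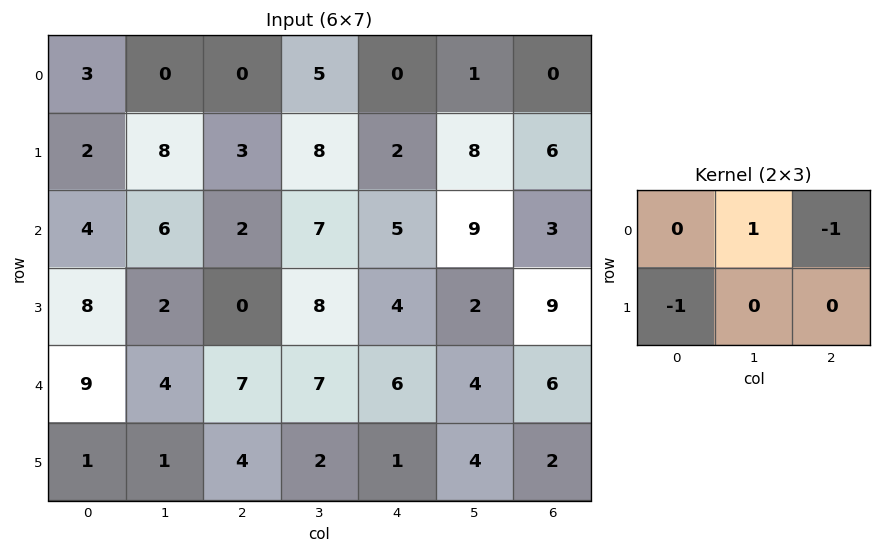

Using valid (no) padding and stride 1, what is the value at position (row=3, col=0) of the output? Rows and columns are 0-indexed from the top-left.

The receptive field on the input at this output position is [8 2 0 / 9 4 7]. Elementwise product with the kernel and sum: 2·1 + 0·-1 + 9·-1.

-7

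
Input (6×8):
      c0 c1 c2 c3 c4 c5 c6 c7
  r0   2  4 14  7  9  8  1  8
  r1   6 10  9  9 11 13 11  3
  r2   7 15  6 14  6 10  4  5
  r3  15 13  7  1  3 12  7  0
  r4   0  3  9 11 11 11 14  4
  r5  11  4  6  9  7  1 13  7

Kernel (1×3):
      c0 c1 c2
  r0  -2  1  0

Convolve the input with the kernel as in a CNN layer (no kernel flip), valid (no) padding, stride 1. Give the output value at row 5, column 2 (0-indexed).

The receptive field on the input at this output position is [6 9 7]. Elementwise product with the kernel and sum: 6·-2 + 9·1.

-3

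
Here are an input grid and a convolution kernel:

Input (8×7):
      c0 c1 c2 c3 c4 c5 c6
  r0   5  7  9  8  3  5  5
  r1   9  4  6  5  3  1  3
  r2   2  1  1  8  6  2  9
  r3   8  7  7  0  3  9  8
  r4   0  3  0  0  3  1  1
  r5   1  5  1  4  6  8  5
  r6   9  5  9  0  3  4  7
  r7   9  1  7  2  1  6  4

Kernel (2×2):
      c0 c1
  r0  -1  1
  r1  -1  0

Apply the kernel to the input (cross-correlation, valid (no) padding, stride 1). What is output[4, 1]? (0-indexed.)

The receptive field on the input at this output position is [3 0 / 5 1]. Elementwise product with the kernel and sum: 3·-1 + 0·1 + 5·-1.

-8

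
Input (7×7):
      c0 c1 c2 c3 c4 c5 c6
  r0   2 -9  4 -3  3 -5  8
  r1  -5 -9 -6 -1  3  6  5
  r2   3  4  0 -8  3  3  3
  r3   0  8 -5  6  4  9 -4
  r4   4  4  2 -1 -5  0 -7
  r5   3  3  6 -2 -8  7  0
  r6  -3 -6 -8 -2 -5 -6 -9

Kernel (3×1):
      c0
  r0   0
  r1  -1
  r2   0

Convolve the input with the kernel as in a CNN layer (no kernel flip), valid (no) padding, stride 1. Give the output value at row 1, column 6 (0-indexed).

-3

The receptive field on the input at this output position is [5 / 3 / -4]. Elementwise product with the kernel and sum: 3·-1.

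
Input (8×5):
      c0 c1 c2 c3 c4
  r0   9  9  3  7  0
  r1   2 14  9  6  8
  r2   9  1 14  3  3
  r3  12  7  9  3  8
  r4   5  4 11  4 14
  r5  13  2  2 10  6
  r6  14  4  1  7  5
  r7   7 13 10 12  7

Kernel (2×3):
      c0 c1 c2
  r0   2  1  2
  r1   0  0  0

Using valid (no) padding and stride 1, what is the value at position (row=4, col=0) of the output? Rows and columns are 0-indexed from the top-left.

36

The receptive field on the input at this output position is [5 4 11 / 13 2 2]. Elementwise product with the kernel and sum: 5·2 + 4·1 + 11·2.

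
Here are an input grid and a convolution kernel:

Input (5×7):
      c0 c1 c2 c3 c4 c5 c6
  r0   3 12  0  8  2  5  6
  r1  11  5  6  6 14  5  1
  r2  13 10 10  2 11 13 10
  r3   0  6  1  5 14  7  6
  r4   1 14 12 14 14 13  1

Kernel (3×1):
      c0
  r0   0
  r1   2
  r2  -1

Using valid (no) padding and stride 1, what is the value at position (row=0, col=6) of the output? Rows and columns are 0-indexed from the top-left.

The receptive field on the input at this output position is [6 / 1 / 10]. Elementwise product with the kernel and sum: 1·2 + 10·-1.

-8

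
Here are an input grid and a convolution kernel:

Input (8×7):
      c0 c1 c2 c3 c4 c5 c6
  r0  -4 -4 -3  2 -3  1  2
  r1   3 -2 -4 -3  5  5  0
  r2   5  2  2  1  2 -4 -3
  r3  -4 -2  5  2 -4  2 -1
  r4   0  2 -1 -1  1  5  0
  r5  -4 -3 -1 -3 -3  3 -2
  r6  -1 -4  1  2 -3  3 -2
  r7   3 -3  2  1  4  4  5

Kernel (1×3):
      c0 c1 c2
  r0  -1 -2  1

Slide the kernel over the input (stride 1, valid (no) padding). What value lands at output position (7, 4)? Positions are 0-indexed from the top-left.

-7

The receptive field on the input at this output position is [4 4 5]. Elementwise product with the kernel and sum: 4·-1 + 4·-2 + 5·1.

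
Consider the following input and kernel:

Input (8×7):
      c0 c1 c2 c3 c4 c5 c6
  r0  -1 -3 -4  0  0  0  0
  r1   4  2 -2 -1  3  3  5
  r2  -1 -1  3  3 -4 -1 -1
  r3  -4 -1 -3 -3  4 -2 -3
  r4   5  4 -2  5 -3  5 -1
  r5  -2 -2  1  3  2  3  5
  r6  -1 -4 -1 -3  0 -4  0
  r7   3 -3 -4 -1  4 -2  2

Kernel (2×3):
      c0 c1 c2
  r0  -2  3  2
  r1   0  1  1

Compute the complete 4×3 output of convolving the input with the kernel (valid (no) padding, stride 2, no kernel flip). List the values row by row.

Output[0,0]: The receptive field on the input at this output position is [-1 -3 -4 / 4 2 -2]. Elementwise product with the kernel and sum: -1·-2 + -3·3 + -4·2 + 2·1 + -2·1.
Output[0,1]: The receptive field on the input at this output position is [-4 0 0 / -2 -1 3]. Elementwise product with the kernel and sum: -4·-2 + 0·3 + 0·2 + -1·1 + 3·1.

-15 10 8
1 -4 -2
-3 18 27
-19 -4 -12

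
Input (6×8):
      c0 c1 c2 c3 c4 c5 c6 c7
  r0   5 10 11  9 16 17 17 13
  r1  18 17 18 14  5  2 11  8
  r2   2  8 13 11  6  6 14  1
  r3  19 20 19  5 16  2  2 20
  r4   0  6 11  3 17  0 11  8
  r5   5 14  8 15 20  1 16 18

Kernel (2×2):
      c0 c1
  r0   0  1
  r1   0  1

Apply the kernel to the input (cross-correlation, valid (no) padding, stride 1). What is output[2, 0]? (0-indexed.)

The receptive field on the input at this output position is [2 8 / 19 20]. Elementwise product with the kernel and sum: 8·1 + 20·1.

28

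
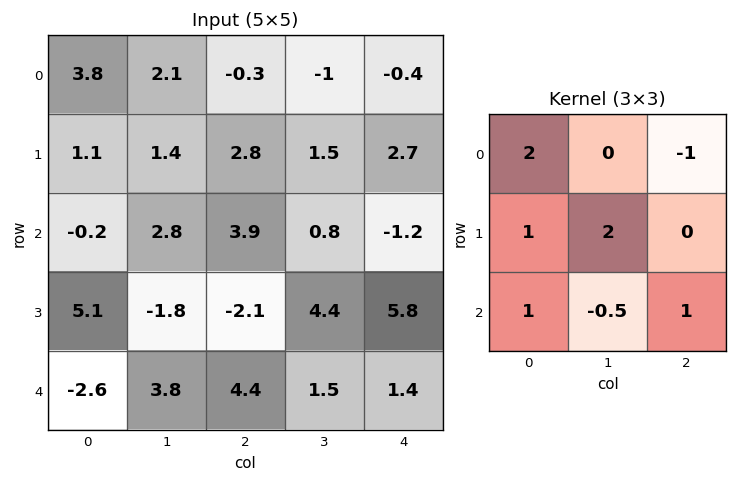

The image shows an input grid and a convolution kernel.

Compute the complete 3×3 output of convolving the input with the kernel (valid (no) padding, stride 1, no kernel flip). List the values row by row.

Output[0,0]: The receptive field on the input at this output position is [3.8 2.1 -0.3 / 1.1 1.4 2.8 / -0.2 2.8 3.9]. Elementwise product with the kernel and sum: 3.8·2 + -0.3·-1 + 1.1·1 + 1.4·2 + -0.2·1 + 2.8·-0.5 + 3.9·1.

14.1 13.85 7.9
8.7 15.55 9.9
-2.9 1.9 20.75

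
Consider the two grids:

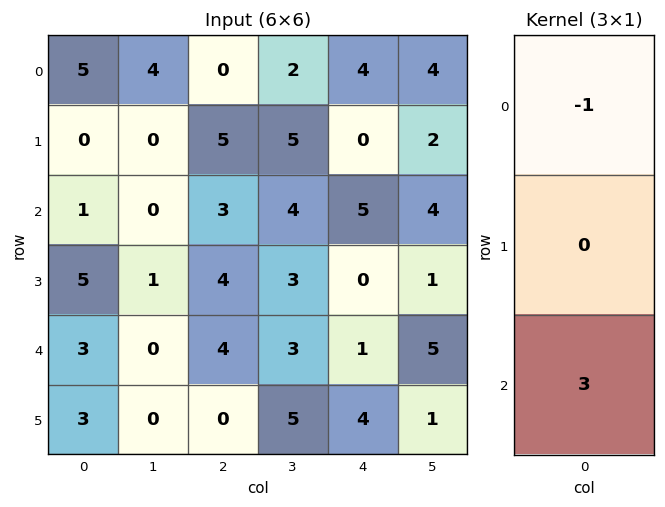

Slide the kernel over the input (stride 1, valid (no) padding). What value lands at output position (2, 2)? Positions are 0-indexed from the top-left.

The receptive field on the input at this output position is [3 / 4 / 4]. Elementwise product with the kernel and sum: 3·-1 + 4·3.

9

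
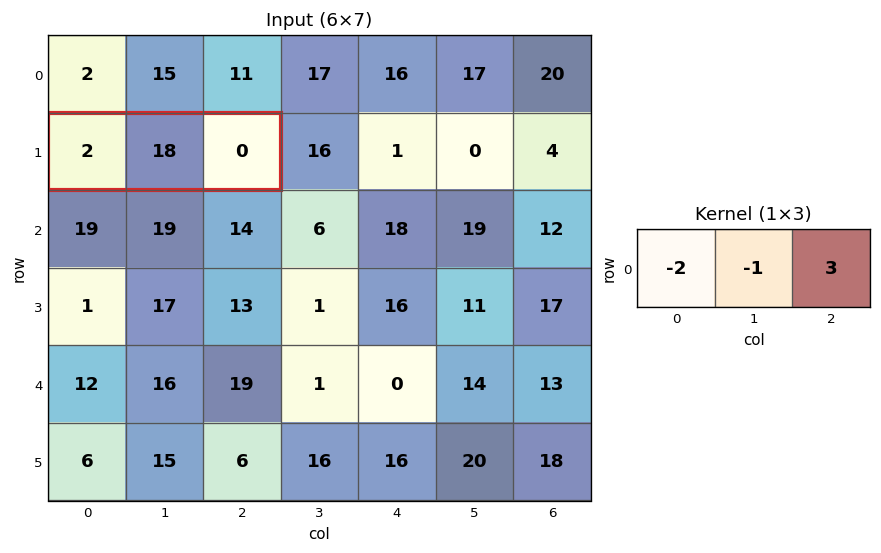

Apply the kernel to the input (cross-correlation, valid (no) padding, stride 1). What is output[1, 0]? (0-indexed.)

-22

The receptive field on the input at this output position is [2 18 0]. Elementwise product with the kernel and sum: 2·-2 + 18·-1 + 0·3.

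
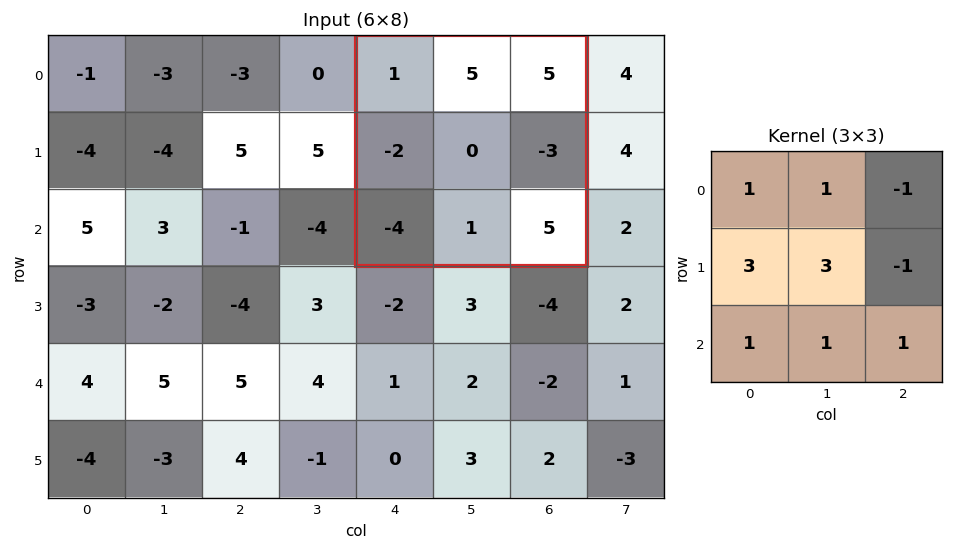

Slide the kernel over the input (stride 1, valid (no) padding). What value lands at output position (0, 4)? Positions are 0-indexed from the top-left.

The receptive field on the input at this output position is [1 5 5 / -2 0 -3 / -4 1 5]. Elementwise product with the kernel and sum: 1·1 + 5·1 + 5·-1 + -2·3 + 0·3 + -3·-1 + -4·1 + 1·1 + 5·1.

0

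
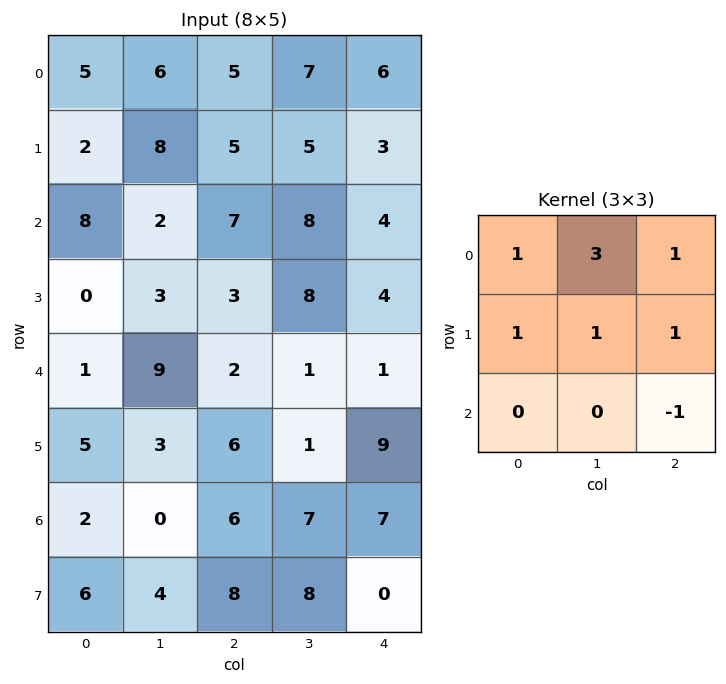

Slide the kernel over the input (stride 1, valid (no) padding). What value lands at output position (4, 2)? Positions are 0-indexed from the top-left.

The receptive field on the input at this output position is [2 1 1 / 6 1 9 / 6 7 7]. Elementwise product with the kernel and sum: 2·1 + 1·3 + 1·1 + 6·1 + 1·1 + 9·1 + 7·-1.

15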